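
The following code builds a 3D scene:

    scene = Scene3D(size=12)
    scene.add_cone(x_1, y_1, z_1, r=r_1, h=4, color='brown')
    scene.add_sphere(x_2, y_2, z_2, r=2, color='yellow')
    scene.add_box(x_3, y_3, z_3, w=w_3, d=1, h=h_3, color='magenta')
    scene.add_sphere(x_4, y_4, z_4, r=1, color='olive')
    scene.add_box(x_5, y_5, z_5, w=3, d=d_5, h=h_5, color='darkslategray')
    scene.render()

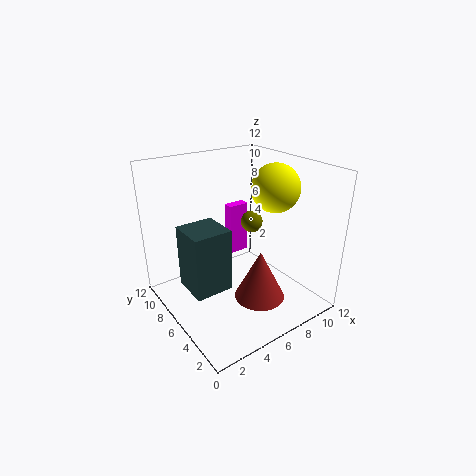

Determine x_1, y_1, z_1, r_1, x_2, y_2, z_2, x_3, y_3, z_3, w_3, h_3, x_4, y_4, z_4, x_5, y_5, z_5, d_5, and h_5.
x_1 = 6, y_1 = 3, z_1 = 2, r_1 = 2, x_2 = 9, y_2 = 5, z_2 = 10, x_3 = 8, y_3 = 10, z_3 = 2, w_3 = 2, h_3 = 5, x_4 = 9, y_4 = 8, z_4 = 6, x_5 = 1, y_5 = 4, z_5 = 3, d_5 = 3, h_5 = 5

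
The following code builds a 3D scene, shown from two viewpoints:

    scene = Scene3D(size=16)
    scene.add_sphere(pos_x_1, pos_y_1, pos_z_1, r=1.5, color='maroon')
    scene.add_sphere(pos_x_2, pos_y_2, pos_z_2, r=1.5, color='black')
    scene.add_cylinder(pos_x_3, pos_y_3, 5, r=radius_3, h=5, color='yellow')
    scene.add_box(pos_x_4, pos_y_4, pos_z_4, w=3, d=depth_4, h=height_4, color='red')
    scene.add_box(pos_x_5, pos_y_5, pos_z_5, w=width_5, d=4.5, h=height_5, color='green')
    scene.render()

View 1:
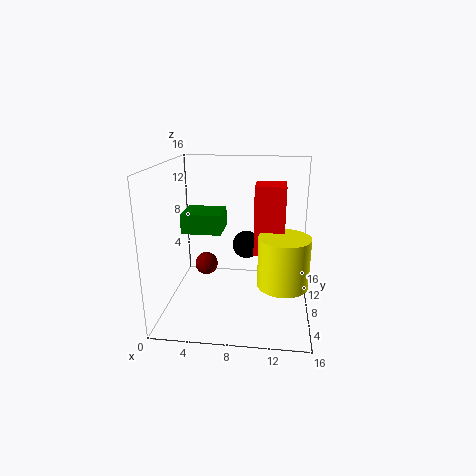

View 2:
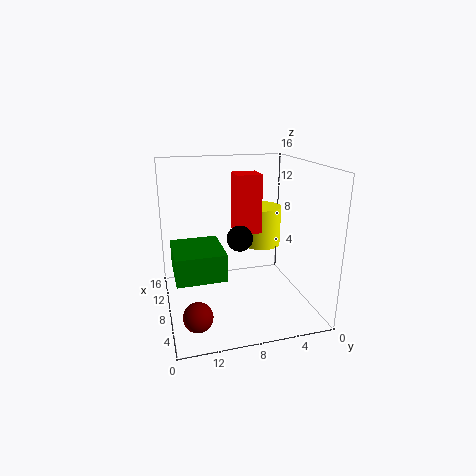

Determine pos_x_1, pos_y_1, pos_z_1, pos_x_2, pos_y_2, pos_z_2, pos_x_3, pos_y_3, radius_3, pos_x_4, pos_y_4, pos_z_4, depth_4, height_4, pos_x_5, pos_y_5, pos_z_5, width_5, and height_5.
pos_x_1 = 3; pos_y_1 = 13.5; pos_z_1 = 2; pos_x_2 = 9; pos_y_2 = 7.5; pos_z_2 = 7.5; pos_x_3 = 13; pos_y_3 = 3.5; radius_3 = 2.5; pos_x_4 = 10; pos_y_4 = 4.5; pos_z_4 = 7.5; depth_4 = 3; height_4 = 7; pos_x_5 = 0.5; pos_y_5 = 11; pos_z_5 = 7; width_5 = 5; height_5 = 2.5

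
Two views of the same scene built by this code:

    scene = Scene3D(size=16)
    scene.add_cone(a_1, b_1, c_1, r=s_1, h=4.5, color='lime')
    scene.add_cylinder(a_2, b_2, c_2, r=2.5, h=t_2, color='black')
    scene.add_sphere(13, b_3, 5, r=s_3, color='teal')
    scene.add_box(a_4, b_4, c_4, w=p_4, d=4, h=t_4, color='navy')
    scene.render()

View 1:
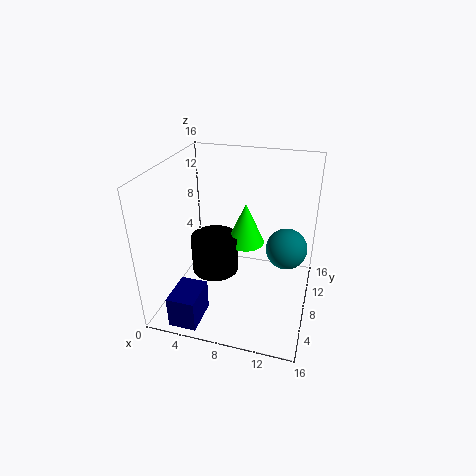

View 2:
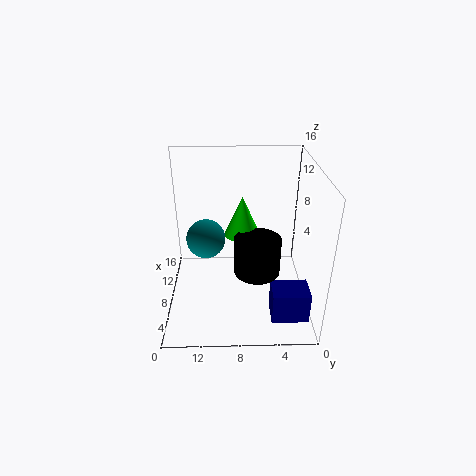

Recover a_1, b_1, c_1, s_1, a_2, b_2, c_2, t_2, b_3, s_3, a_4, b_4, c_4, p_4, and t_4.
a_1 = 9; b_1 = 7.5; c_1 = 8; s_1 = 2; a_2 = 6; b_2 = 6; c_2 = 5; t_2 = 4; b_3 = 12; s_3 = 2.5; a_4 = 2.5; b_4 = 0.5; c_4 = 0.5; p_4 = 3; t_4 = 3.5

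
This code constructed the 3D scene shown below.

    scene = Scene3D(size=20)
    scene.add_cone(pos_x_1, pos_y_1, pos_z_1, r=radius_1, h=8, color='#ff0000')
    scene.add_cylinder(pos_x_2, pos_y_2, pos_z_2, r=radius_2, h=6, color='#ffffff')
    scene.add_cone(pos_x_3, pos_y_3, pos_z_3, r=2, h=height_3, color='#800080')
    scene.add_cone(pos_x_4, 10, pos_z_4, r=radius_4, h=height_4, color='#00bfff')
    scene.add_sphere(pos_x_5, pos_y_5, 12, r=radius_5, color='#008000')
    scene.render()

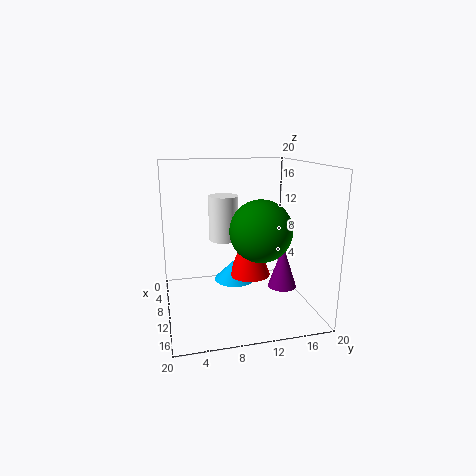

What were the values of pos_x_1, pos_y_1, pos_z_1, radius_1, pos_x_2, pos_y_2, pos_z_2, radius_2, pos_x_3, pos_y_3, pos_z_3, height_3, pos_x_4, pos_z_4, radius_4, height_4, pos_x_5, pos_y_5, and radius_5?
pos_x_1 = 9
pos_y_1 = 12
pos_z_1 = 4
radius_1 = 3
pos_x_2 = 10
pos_y_2 = 8
pos_z_2 = 10
radius_2 = 2
pos_x_3 = 12
pos_y_3 = 16
pos_z_3 = 3
height_3 = 6
pos_x_4 = 8
pos_z_4 = 3
radius_4 = 3
height_4 = 3
pos_x_5 = 14
pos_y_5 = 12
radius_5 = 4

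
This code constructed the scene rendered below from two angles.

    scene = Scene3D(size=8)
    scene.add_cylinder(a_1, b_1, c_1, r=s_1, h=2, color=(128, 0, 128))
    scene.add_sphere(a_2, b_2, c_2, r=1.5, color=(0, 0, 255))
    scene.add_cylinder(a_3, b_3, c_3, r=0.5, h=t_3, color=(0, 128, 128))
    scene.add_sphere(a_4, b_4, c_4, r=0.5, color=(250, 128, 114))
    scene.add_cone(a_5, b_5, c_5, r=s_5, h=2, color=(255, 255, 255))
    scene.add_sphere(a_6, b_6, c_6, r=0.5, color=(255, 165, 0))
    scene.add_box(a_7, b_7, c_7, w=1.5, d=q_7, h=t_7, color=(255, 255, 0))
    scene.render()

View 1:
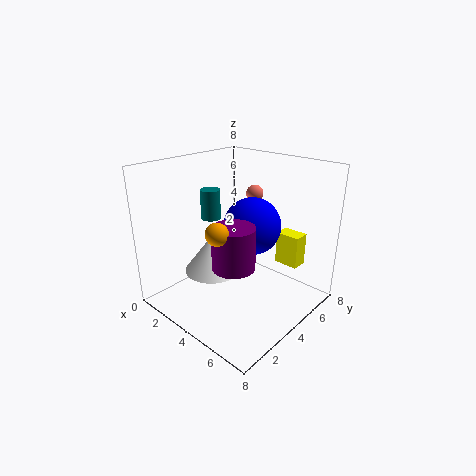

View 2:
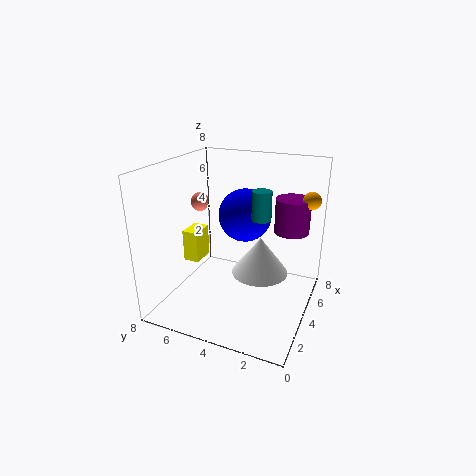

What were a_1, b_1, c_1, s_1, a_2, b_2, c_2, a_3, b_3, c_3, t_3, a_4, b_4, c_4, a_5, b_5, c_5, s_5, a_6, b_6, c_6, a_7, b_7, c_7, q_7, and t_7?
a_1 = 6, b_1 = 1.5, c_1 = 4, s_1 = 1, a_2 = 5, b_2 = 4, c_2 = 5, a_3 = 3.5, b_3 = 2.5, c_3 = 5.5, t_3 = 1.5, a_4 = 3.5, b_4 = 6, c_4 = 6, a_5 = 3.5, b_5 = 2.5, c_5 = 2.5, s_5 = 1.5, a_6 = 6, b_6 = 0.5, c_6 = 6, a_7 = 4.5, b_7 = 7, c_7 = 1.5, q_7 = 1, t_7 = 2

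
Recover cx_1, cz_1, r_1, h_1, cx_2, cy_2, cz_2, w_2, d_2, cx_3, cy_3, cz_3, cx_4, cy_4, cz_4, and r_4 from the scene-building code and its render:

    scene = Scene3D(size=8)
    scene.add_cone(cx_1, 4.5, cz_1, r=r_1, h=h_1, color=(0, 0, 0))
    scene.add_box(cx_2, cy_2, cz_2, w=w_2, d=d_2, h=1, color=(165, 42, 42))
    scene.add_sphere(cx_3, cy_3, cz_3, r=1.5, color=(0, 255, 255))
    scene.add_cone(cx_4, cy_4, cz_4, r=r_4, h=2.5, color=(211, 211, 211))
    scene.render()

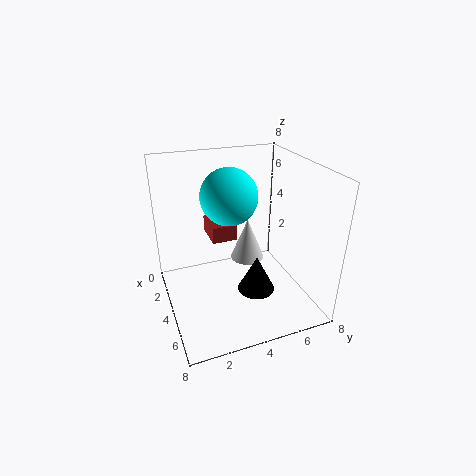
cx_1 = 5.5
cz_1 = 1.5
r_1 = 1
h_1 = 2
cx_2 = 0.5
cy_2 = 3
cz_2 = 3
w_2 = 2
d_2 = 1.5
cx_3 = 4
cy_3 = 3.5
cz_3 = 6.5
cx_4 = 3
cy_4 = 5
cz_4 = 2
r_4 = 1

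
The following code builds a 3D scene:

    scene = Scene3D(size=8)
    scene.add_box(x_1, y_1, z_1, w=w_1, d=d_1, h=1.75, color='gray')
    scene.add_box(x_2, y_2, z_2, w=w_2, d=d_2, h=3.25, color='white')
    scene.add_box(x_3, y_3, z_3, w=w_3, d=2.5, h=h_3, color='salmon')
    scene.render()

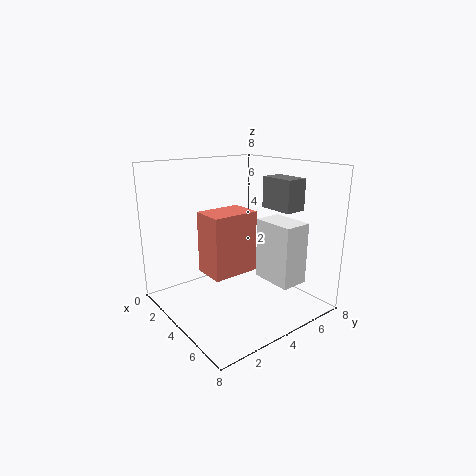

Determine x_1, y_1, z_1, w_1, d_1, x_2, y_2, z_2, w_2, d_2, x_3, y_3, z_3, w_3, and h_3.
x_1 = 4; y_1 = 5.75; z_1 = 5.5; w_1 = 2; d_1 = 1.25; x_2 = 5; y_2 = 4.5; z_2 = 2; w_2 = 2.25; d_2 = 1.5; x_3 = 3.5; y_3 = 1.75; z_3 = 2.5; w_3 = 1.75; h_3 = 3.25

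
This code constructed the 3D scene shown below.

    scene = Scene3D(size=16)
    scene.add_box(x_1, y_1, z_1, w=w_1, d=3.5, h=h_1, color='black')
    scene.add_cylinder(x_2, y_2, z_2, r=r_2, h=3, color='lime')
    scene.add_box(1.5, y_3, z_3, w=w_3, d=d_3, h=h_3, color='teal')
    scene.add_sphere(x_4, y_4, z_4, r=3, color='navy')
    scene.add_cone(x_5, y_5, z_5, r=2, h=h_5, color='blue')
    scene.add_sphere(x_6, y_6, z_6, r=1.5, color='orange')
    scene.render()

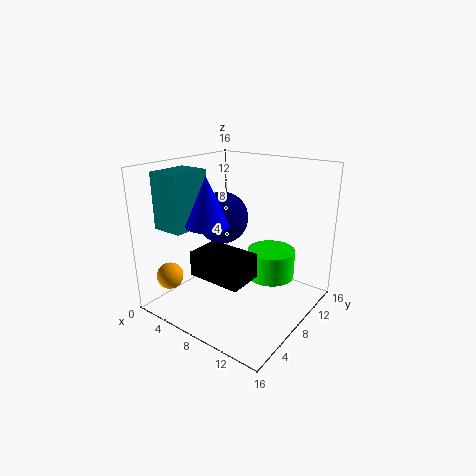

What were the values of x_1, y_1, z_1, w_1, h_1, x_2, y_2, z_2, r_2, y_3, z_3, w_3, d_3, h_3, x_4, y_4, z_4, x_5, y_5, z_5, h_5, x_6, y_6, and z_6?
x_1 = 7; y_1 = 1.5; z_1 = 6; w_1 = 5.5; h_1 = 2.5; x_2 = 12; y_2 = 8.5; z_2 = 4.5; r_2 = 2.5; y_3 = 2; z_3 = 9.5; w_3 = 3.5; d_3 = 4.5; h_3 = 6; x_4 = 5; y_4 = 9; z_4 = 9.5; x_5 = 9; y_5 = 2; z_5 = 11.5; h_5 = 4.5; x_6 = 2; y_6 = 3; z_6 = 3.5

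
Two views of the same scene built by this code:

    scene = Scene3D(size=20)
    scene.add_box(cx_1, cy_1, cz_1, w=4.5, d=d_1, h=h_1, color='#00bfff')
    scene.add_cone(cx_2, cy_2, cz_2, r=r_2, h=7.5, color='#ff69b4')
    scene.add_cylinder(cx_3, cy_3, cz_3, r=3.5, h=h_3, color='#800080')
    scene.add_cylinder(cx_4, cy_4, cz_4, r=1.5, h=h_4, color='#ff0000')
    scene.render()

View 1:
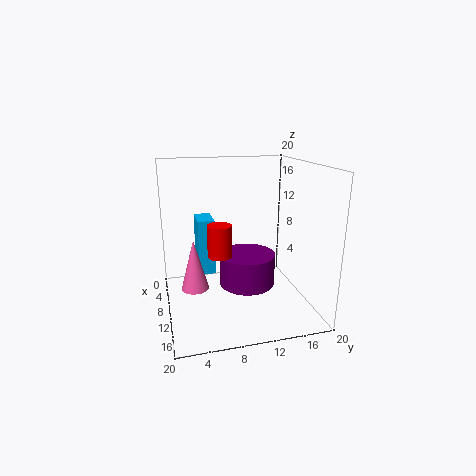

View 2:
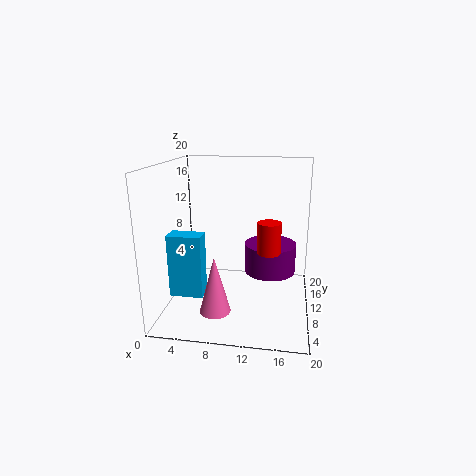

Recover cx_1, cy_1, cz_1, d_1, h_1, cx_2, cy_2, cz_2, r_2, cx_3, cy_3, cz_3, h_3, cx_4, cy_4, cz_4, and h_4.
cx_1 = 1.5; cy_1 = 5; cz_1 = 3; d_1 = 2.5; h_1 = 8.5; cx_2 = 8; cy_2 = 4; cz_2 = 2; r_2 = 2; cx_3 = 14.5; cy_3 = 10; cz_3 = 5.5; h_3 = 4; cx_4 = 14.5; cy_4 = 6.5; cz_4 = 9.5; h_4 = 4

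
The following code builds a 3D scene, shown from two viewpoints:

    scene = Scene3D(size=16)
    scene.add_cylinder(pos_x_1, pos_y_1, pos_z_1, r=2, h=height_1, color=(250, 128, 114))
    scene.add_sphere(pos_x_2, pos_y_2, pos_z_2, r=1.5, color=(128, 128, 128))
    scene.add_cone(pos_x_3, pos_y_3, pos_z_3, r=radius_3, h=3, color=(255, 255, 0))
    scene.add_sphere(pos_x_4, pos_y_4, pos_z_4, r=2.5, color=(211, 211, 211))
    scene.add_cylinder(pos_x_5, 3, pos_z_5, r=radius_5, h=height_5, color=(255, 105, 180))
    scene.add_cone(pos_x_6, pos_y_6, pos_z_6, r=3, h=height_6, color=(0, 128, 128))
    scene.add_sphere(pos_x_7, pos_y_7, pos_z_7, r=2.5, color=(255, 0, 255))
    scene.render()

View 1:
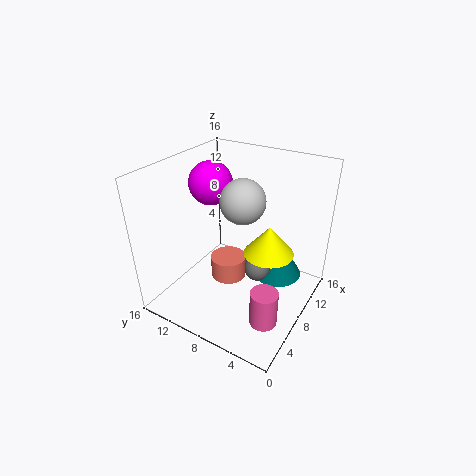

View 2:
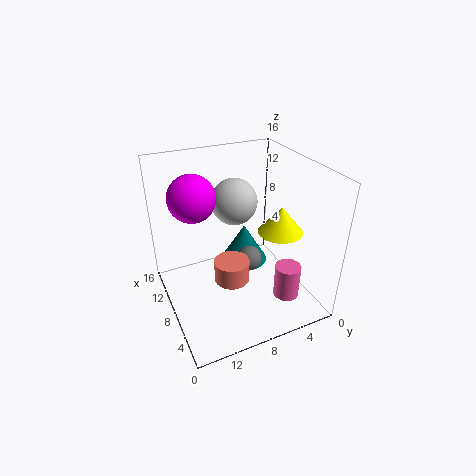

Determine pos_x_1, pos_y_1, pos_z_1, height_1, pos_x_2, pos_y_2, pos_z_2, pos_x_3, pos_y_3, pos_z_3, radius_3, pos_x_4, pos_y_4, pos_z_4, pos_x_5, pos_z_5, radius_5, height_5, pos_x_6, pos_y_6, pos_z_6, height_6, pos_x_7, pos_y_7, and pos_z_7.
pos_x_1 = 7.5
pos_y_1 = 9
pos_z_1 = 3
height_1 = 2.5
pos_x_2 = 9
pos_y_2 = 6
pos_z_2 = 4
pos_x_3 = 6.5
pos_y_3 = 3.5
pos_z_3 = 8.5
radius_3 = 2.5
pos_x_4 = 9
pos_y_4 = 8
pos_z_4 = 12
pos_x_5 = 5
pos_z_5 = 0.5
radius_5 = 1.5
height_5 = 4
pos_x_6 = 12.5
pos_y_6 = 5
pos_z_6 = 1.5
height_6 = 5
pos_x_7 = 9.5
pos_y_7 = 12.5
pos_z_7 = 13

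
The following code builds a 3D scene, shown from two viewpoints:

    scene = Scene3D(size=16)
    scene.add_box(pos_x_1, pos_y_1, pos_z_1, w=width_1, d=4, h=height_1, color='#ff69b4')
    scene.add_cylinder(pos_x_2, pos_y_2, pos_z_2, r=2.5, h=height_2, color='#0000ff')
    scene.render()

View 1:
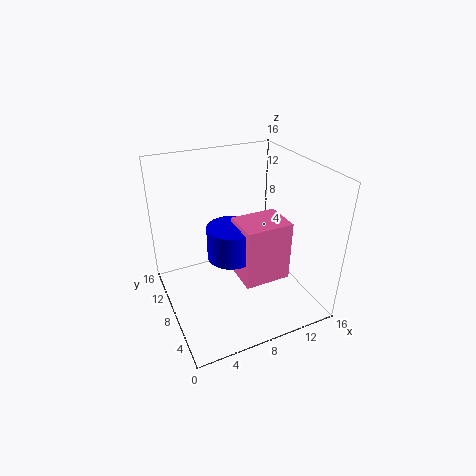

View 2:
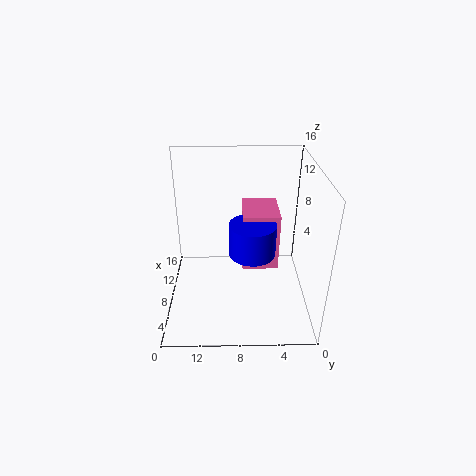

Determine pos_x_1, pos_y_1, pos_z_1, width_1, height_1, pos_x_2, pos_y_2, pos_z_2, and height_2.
pos_x_1 = 7, pos_y_1 = 3.5, pos_z_1 = 4.5, width_1 = 5, height_1 = 6.5, pos_x_2 = 6.5, pos_y_2 = 6.5, pos_z_2 = 7, height_2 = 3.5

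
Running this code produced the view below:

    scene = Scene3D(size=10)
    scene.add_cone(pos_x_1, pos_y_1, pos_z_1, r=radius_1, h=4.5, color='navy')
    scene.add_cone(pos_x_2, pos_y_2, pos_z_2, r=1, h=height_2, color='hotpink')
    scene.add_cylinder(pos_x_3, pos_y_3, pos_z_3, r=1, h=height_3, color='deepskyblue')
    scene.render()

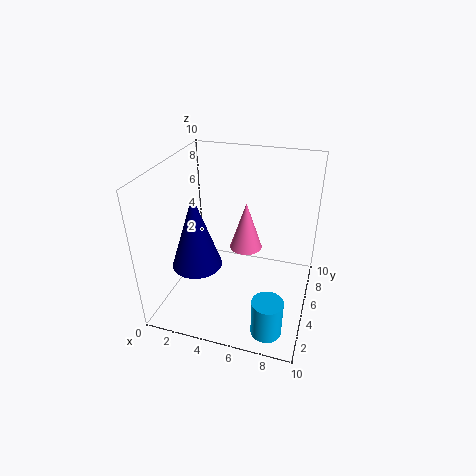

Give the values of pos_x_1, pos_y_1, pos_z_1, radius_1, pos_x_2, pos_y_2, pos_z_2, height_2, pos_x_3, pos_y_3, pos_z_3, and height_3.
pos_x_1 = 3.5; pos_y_1 = 1.5; pos_z_1 = 5; radius_1 = 1.5; pos_x_2 = 6; pos_y_2 = 3.5; pos_z_2 = 5.5; height_2 = 3; pos_x_3 = 8; pos_y_3 = 1.5; pos_z_3 = 0.5; height_3 = 2.5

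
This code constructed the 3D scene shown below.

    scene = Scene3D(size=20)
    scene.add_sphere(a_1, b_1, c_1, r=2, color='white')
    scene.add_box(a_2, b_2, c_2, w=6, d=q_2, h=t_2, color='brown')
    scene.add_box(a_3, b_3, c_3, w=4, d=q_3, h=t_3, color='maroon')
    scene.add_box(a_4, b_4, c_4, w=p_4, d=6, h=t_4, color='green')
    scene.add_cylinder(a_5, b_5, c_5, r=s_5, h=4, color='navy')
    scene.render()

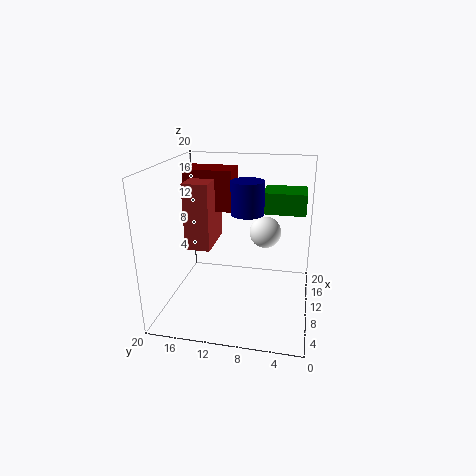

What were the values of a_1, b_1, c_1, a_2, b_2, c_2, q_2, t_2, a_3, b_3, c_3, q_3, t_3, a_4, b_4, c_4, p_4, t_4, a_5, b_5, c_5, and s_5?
a_1 = 8
b_1 = 6
c_1 = 12
a_2 = 3
b_2 = 12
c_2 = 11
q_2 = 3
t_2 = 8
a_3 = 6
b_3 = 10
c_3 = 15
q_3 = 6
t_3 = 5
a_4 = 12
b_4 = 1
c_4 = 13
p_4 = 5
t_4 = 3
a_5 = 6
b_5 = 8
c_5 = 15
s_5 = 2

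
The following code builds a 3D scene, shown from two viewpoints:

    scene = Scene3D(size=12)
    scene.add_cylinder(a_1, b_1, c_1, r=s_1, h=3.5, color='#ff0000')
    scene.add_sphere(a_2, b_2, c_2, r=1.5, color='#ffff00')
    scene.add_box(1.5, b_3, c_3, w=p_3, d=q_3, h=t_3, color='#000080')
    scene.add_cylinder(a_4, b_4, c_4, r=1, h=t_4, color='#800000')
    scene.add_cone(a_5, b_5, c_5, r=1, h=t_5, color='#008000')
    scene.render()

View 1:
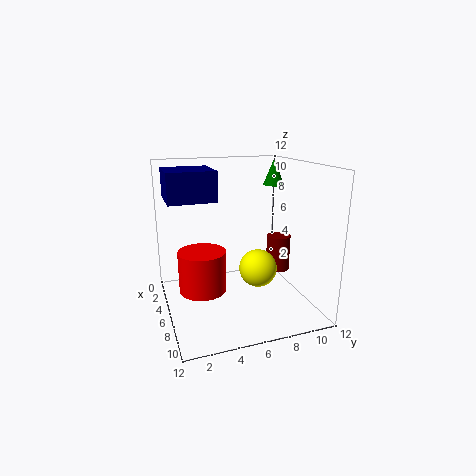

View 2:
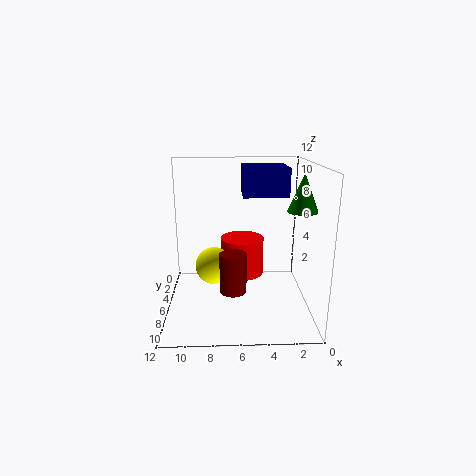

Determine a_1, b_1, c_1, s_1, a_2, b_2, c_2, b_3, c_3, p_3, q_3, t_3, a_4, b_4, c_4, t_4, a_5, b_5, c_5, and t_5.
a_1 = 5.5, b_1 = 3, c_1 = 1.5, s_1 = 2, a_2 = 8, b_2 = 7, c_2 = 4, b_3 = 0.5, c_3 = 9, p_3 = 4, q_3 = 4, t_3 = 2.5, a_4 = 6.5, b_4 = 9.5, c_4 = 3, t_4 = 3, a_5 = 2, b_5 = 11, c_5 = 9.5, t_5 = 2.5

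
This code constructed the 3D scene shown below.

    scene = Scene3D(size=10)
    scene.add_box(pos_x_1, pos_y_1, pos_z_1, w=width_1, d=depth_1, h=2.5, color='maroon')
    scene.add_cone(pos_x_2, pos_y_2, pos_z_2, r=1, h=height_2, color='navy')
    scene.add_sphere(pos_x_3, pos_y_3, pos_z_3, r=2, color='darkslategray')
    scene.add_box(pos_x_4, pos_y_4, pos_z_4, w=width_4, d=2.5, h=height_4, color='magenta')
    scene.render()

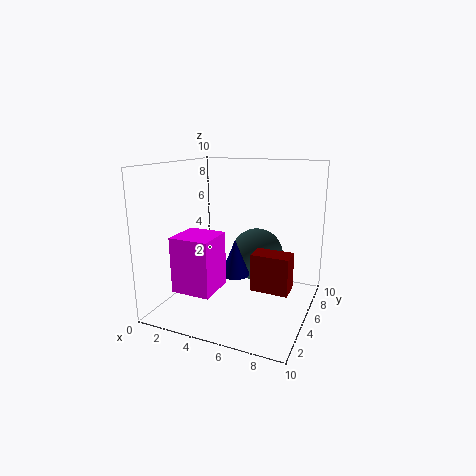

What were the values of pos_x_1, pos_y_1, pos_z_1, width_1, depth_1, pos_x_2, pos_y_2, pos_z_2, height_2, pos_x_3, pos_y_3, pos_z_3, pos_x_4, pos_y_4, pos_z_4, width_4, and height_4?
pos_x_1 = 6.5
pos_y_1 = 3.5
pos_z_1 = 2
width_1 = 2.5
depth_1 = 1.5
pos_x_2 = 5
pos_y_2 = 4.5
pos_z_2 = 2.5
height_2 = 2.5
pos_x_3 = 5.5
pos_y_3 = 7.5
pos_z_3 = 3
pos_x_4 = 2.5
pos_y_4 = 0.5
pos_z_4 = 2.5
width_4 = 2.5
height_4 = 3.5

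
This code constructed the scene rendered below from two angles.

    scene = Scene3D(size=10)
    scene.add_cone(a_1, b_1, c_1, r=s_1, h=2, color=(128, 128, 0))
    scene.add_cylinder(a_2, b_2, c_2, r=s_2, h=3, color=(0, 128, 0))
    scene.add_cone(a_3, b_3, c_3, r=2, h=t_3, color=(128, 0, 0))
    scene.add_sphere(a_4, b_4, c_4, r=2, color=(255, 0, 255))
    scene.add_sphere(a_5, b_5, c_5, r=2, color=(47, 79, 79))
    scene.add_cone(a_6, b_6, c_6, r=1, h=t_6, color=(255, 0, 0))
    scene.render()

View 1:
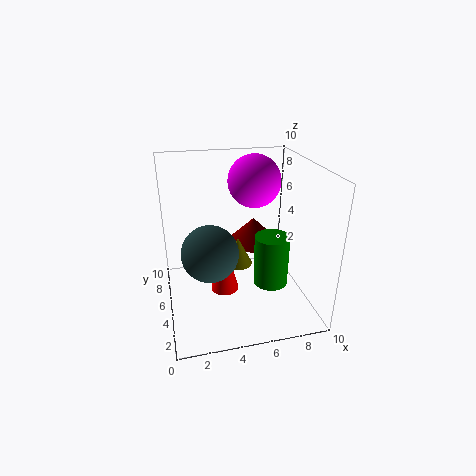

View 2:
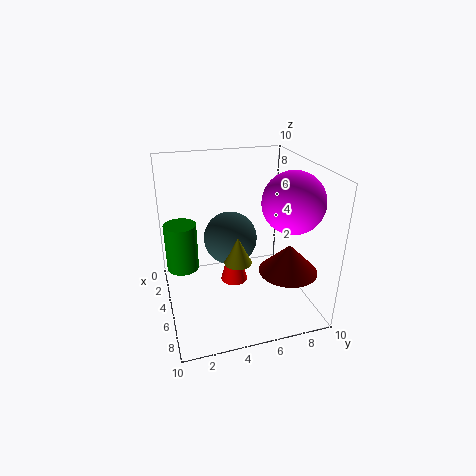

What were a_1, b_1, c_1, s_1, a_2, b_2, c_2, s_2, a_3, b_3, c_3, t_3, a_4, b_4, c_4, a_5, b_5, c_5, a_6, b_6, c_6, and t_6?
a_1 = 5
b_1 = 5
c_1 = 3
s_1 = 1
a_2 = 6
b_2 = 1
c_2 = 4
s_2 = 1
a_3 = 7
b_3 = 8
c_3 = 3
t_3 = 2
a_4 = 7
b_4 = 8
c_4 = 8
a_5 = 3
b_5 = 5
c_5 = 4
a_6 = 4
b_6 = 5
c_6 = 1
t_6 = 4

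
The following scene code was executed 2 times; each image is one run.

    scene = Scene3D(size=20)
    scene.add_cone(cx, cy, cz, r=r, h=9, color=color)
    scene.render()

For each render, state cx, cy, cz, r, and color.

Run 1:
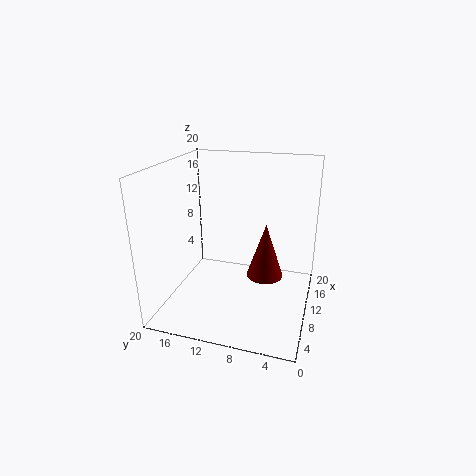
cx = 17; cy = 7.5; cz = 0.5; r = 3; color = 'maroon'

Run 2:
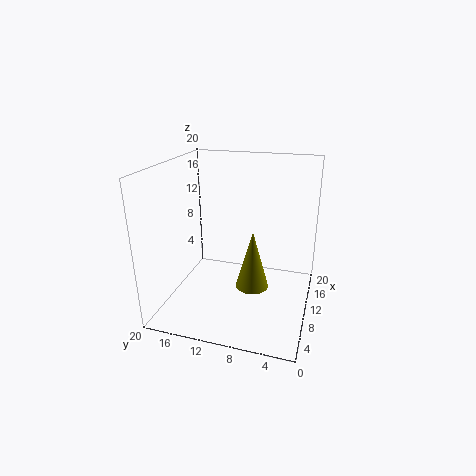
cx = 12.5; cy = 8.5; cz = 1; r = 2.5; color = 'olive'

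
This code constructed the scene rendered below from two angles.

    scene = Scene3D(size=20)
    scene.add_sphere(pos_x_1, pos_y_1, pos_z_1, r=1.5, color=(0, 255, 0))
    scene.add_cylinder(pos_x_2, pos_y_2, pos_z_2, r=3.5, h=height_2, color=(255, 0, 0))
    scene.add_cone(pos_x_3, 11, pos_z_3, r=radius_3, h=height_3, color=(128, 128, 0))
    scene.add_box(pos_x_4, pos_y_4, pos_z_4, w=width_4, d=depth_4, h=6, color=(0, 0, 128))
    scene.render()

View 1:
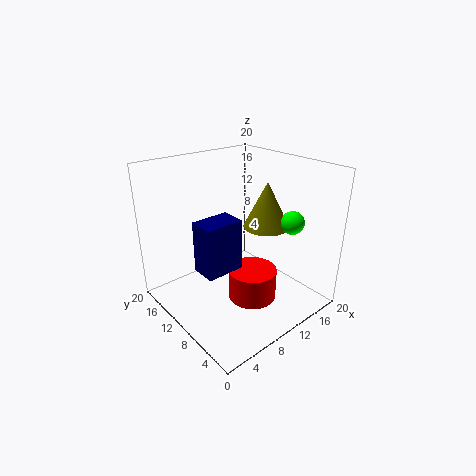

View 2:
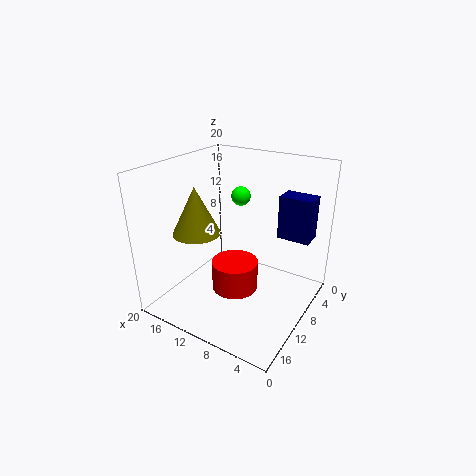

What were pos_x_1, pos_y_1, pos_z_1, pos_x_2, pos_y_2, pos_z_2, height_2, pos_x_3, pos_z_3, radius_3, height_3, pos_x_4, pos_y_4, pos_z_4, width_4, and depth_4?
pos_x_1 = 13.5, pos_y_1 = 3.5, pos_z_1 = 13.5, pos_x_2 = 11.5, pos_y_2 = 8.5, pos_z_2 = 0.5, height_2 = 4.5, pos_x_3 = 16.5, pos_z_3 = 9.5, radius_3 = 3.5, height_3 = 7, pos_x_4 = 1, pos_y_4 = 4, pos_z_4 = 10, width_4 = 4.5, depth_4 = 3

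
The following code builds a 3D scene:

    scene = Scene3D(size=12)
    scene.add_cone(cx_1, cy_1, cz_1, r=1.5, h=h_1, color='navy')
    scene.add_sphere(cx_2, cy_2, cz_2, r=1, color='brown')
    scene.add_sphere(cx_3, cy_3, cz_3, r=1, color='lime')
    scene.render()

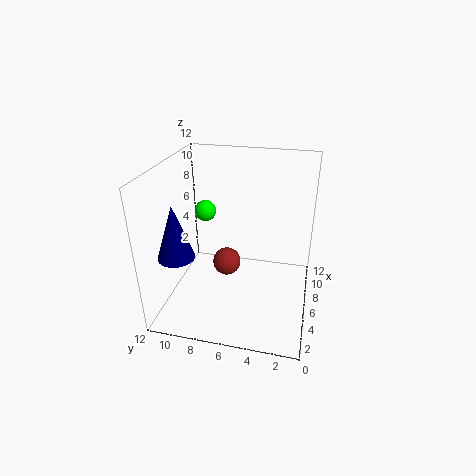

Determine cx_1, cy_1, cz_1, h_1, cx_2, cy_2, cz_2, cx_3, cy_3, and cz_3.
cx_1 = 3.5, cy_1 = 10.5, cz_1 = 5, h_1 = 4.5, cx_2 = 2.5, cy_2 = 6, cz_2 = 6, cx_3 = 9.5, cy_3 = 10, cz_3 = 6.5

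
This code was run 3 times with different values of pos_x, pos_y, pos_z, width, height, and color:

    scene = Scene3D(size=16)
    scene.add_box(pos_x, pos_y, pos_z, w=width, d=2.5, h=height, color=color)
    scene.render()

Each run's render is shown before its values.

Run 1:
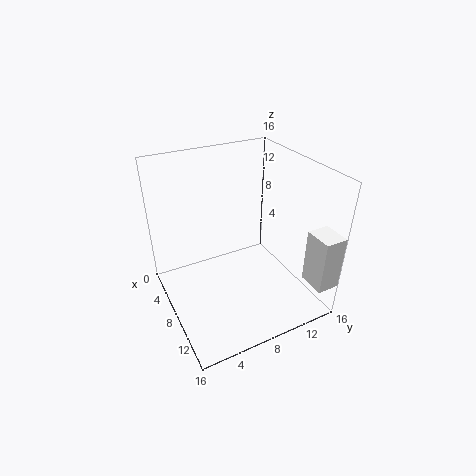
pos_x = 13; pos_y = 13.5; pos_z = 4; width = 3; height = 6; color = 'white'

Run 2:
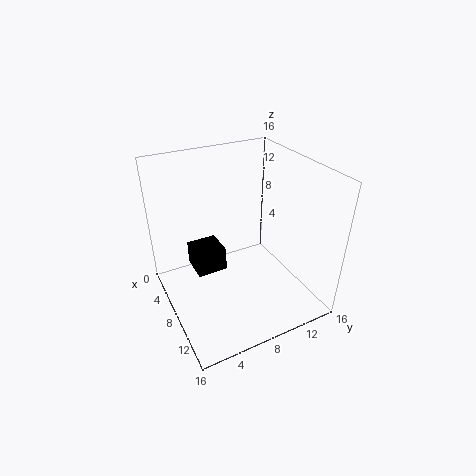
pos_x = 12; pos_y = 1; pos_z = 10; width = 2.5; height = 2; color = 'black'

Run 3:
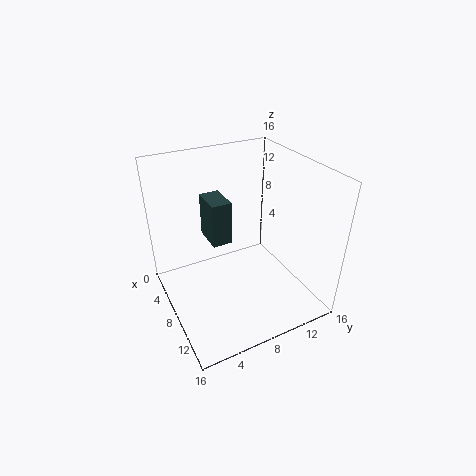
pos_x = 0.5; pos_y = 6.5; pos_z = 5; width = 4; height = 5.5; color = 'darkslategray'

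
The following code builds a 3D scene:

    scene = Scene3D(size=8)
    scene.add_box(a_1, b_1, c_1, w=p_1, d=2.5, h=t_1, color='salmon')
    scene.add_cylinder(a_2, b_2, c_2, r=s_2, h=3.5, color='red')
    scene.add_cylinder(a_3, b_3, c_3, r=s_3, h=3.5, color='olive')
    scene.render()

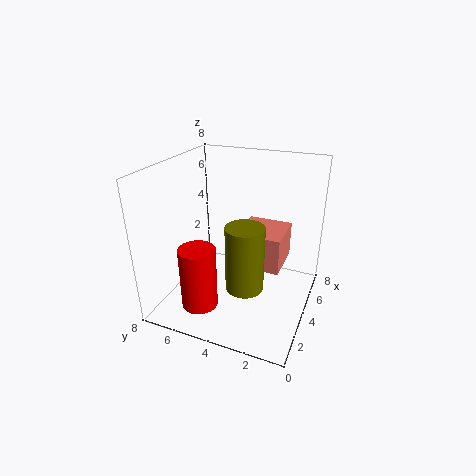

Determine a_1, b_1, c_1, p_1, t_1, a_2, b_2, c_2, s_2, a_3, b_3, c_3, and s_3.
a_1 = 3.5, b_1 = 1.5, c_1 = 2.5, p_1 = 2.5, t_1 = 2, a_2 = 2, b_2 = 5.5, c_2 = 0.5, s_2 = 1, a_3 = 2.5, b_3 = 3, c_3 = 2, s_3 = 1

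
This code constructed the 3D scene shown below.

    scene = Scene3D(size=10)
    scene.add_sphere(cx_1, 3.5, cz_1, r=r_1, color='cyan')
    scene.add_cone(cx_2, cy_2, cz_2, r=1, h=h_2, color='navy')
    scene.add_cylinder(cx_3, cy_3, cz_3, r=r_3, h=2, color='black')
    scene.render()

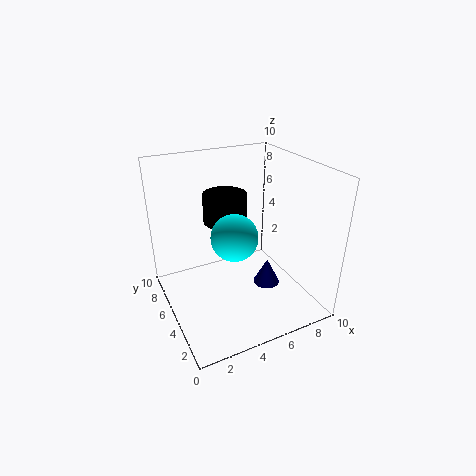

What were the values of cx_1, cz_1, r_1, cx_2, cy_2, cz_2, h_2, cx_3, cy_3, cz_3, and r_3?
cx_1 = 4, cz_1 = 6, r_1 = 1.5, cx_2 = 7.5, cy_2 = 5, cz_2 = 0.5, h_2 = 2, cx_3 = 4.5, cy_3 = 6, cz_3 = 6, r_3 = 1.5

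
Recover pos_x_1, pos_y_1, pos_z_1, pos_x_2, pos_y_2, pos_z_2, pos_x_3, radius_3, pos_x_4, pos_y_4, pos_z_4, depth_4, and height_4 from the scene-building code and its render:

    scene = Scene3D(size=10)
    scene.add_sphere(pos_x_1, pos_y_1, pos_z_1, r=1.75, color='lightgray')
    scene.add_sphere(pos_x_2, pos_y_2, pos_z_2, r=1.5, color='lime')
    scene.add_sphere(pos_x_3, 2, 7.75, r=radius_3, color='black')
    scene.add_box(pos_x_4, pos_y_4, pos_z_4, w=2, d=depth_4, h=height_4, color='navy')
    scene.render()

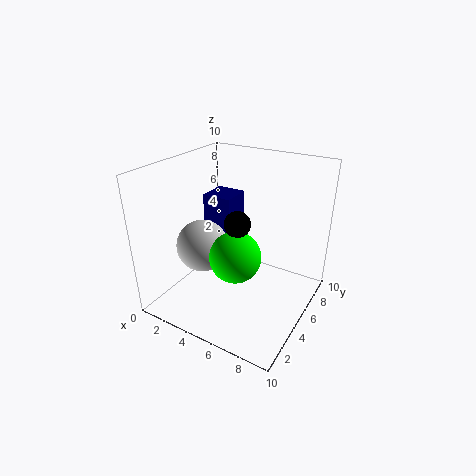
pos_x_1 = 3.25
pos_y_1 = 3.25
pos_z_1 = 4.75
pos_x_2 = 6.75
pos_y_2 = 1.75
pos_z_2 = 5.75
pos_x_3 = 6.75
radius_3 = 0.75
pos_x_4 = 2.75
pos_y_4 = 4.25
pos_z_4 = 5.25
depth_4 = 2
height_4 = 2.75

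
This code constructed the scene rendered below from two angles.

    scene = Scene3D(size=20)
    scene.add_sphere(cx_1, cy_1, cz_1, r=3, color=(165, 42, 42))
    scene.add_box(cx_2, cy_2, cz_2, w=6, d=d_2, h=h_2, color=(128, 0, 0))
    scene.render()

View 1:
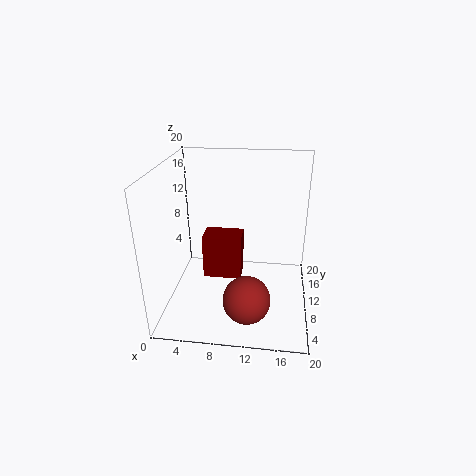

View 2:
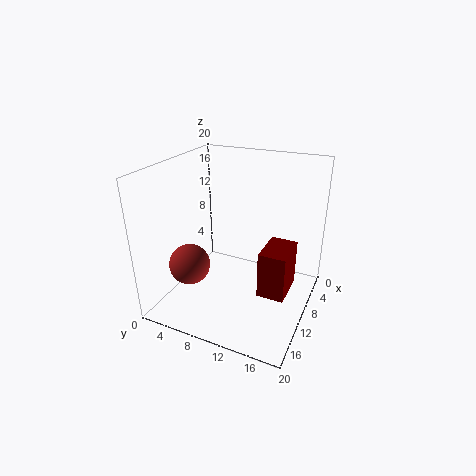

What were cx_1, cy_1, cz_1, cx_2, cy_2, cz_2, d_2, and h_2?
cx_1 = 12
cy_1 = 3
cz_1 = 5
cx_2 = 4
cy_2 = 13
cz_2 = 1
d_2 = 4
h_2 = 7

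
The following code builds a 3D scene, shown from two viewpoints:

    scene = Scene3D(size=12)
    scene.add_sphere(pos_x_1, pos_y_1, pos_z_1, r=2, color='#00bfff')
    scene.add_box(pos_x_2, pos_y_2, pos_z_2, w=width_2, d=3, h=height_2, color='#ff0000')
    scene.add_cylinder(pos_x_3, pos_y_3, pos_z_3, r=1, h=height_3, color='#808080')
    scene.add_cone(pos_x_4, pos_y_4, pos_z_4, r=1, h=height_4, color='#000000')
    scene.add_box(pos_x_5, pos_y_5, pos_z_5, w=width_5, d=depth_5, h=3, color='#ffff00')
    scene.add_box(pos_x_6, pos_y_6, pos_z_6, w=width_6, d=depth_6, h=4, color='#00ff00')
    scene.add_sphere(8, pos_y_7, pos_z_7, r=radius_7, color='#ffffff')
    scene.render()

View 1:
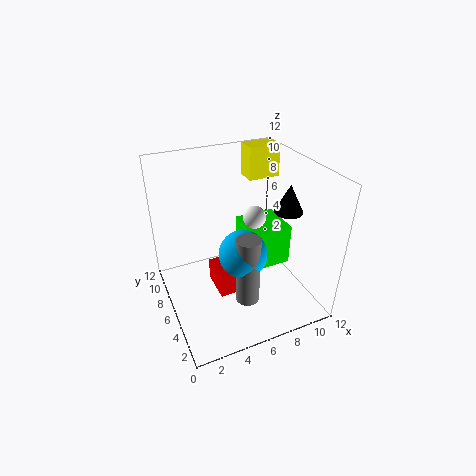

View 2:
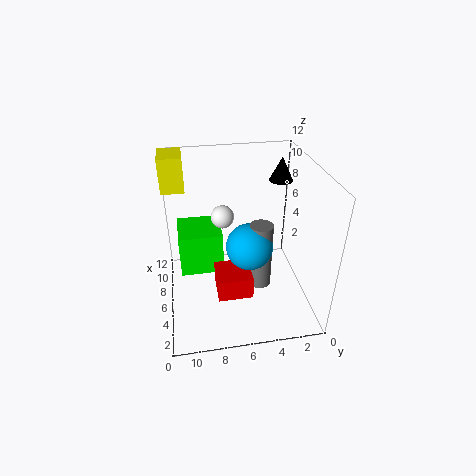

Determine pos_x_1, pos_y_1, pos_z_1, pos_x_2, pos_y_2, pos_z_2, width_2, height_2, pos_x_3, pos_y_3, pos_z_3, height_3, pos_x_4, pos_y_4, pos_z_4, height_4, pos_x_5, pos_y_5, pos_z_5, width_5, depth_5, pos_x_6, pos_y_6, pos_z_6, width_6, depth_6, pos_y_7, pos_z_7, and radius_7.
pos_x_1 = 6
pos_y_1 = 5
pos_z_1 = 5
pos_x_2 = 4
pos_y_2 = 5
pos_z_2 = 1
width_2 = 3
height_2 = 2
pos_x_3 = 6
pos_y_3 = 4
pos_z_3 = 1
height_3 = 6
pos_x_4 = 8
pos_y_4 = 2
pos_z_4 = 10
height_4 = 2
pos_x_5 = 9
pos_y_5 = 10
pos_z_5 = 9
width_5 = 3
depth_5 = 2
pos_x_6 = 8
pos_y_6 = 7
pos_z_6 = 1
width_6 = 4
depth_6 = 4
pos_y_7 = 7
pos_z_7 = 7
radius_7 = 1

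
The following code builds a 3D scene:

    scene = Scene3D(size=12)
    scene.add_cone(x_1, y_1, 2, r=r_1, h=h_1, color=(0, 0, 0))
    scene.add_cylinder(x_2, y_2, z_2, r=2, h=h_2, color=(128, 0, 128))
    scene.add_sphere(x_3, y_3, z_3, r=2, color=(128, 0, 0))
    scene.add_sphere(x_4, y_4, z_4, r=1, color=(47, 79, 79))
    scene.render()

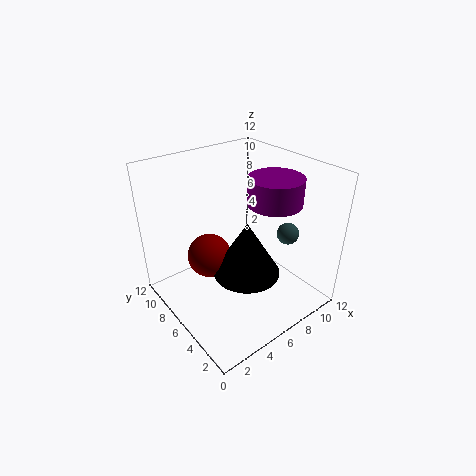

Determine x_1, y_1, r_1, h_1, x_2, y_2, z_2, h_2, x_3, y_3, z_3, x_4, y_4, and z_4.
x_1 = 7
y_1 = 6
r_1 = 3
h_1 = 5
x_2 = 7
y_2 = 3
z_2 = 10
h_2 = 2
x_3 = 5
y_3 = 9
z_3 = 3
x_4 = 11
y_4 = 5
z_4 = 5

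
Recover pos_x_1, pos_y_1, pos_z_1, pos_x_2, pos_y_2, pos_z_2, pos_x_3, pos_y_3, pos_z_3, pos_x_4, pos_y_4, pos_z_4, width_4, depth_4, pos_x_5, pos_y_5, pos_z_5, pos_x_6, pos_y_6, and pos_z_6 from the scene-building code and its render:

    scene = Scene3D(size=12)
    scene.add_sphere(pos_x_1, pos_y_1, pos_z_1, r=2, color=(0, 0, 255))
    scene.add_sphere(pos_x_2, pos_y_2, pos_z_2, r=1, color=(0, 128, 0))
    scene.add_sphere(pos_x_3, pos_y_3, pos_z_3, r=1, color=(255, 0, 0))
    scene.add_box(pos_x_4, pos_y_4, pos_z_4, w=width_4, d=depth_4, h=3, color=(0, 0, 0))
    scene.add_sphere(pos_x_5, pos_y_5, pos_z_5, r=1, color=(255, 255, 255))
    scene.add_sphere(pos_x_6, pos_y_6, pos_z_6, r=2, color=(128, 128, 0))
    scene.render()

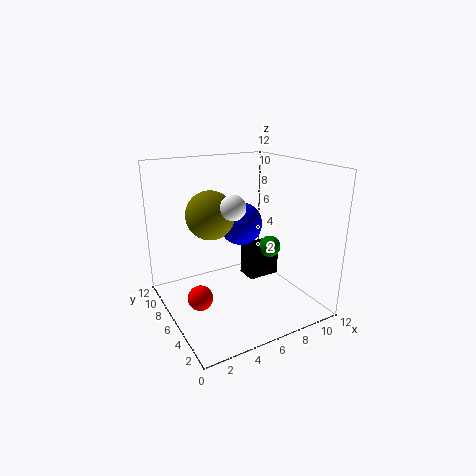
pos_x_1 = 8; pos_y_1 = 9; pos_z_1 = 6; pos_x_2 = 10; pos_y_2 = 7; pos_z_2 = 4; pos_x_3 = 2; pos_y_3 = 5; pos_z_3 = 2; pos_x_4 = 8; pos_y_4 = 7; pos_z_4 = 1; width_4 = 3; depth_4 = 2; pos_x_5 = 5; pos_y_5 = 5; pos_z_5 = 9; pos_x_6 = 4; pos_y_6 = 7; pos_z_6 = 8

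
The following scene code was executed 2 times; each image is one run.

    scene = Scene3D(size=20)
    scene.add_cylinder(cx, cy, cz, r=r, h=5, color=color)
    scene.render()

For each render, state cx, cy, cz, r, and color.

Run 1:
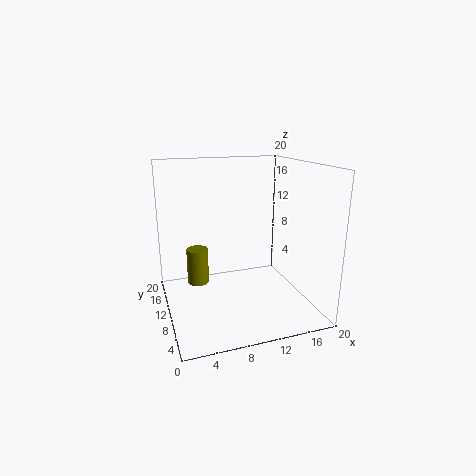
cx = 4.5, cy = 11.5, cz = 3.5, r = 1.5, color = 'olive'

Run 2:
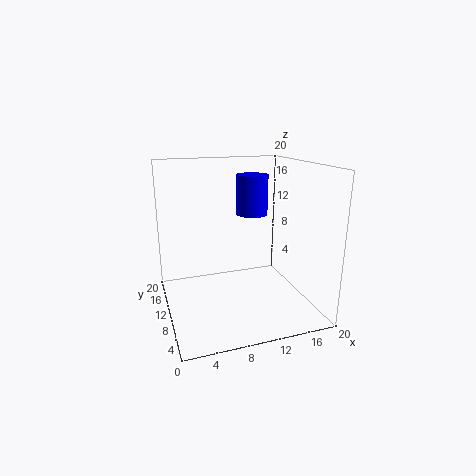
cx = 11, cy = 7.5, cz = 14, r = 2, color = 'blue'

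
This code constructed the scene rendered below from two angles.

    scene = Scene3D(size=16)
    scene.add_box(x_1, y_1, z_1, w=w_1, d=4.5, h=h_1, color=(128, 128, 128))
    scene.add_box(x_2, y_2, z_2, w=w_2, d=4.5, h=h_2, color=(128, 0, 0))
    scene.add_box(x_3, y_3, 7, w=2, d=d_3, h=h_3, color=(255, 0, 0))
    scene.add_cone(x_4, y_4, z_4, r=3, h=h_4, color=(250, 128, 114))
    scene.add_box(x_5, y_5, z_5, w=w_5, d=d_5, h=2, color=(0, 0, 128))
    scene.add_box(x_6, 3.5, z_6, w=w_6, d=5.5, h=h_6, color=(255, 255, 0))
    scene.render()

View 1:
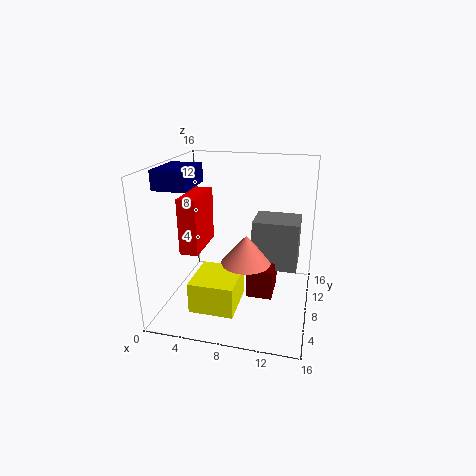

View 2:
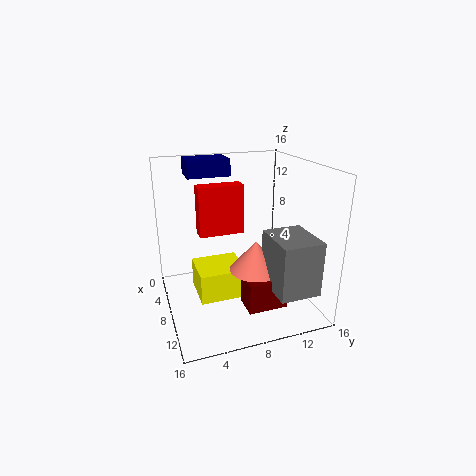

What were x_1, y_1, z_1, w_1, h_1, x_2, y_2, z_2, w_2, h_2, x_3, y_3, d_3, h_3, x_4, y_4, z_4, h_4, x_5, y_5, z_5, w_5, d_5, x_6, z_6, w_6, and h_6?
x_1 = 9, y_1 = 10.5, z_1 = 3, w_1 = 5.5, h_1 = 6, x_2 = 9, y_2 = 8, z_2 = 0.5, w_2 = 3, h_2 = 3.5, x_3 = 2.5, y_3 = 4.5, d_3 = 5.5, h_3 = 6, x_4 = 8.5, y_4 = 10, z_4 = 4, h_4 = 3.5, x_5 = 0.5, y_5 = 3.5, z_5 = 14, w_5 = 3.5, d_5 = 5, x_6 = 3.5, z_6 = 0.5, w_6 = 5, h_6 = 3.5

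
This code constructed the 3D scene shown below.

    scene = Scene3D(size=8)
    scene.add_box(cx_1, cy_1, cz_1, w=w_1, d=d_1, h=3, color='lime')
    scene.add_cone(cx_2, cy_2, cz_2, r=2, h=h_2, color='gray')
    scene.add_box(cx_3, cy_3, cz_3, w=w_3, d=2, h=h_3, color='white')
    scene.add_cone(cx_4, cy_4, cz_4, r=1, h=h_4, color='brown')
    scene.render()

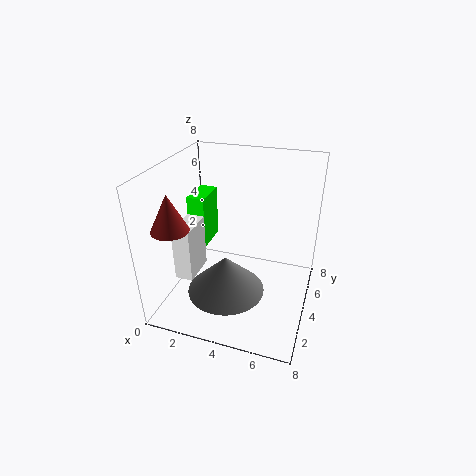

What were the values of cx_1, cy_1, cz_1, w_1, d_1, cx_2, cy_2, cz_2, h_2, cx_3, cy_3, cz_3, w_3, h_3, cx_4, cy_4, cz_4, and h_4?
cx_1 = 1
cy_1 = 4
cz_1 = 3
w_1 = 1
d_1 = 2
cx_2 = 4
cy_2 = 2
cz_2 = 2
h_2 = 2
cx_3 = 1
cy_3 = 2
cz_3 = 2
w_3 = 1
h_3 = 3
cx_4 = 1
cy_4 = 2
cz_4 = 5
h_4 = 2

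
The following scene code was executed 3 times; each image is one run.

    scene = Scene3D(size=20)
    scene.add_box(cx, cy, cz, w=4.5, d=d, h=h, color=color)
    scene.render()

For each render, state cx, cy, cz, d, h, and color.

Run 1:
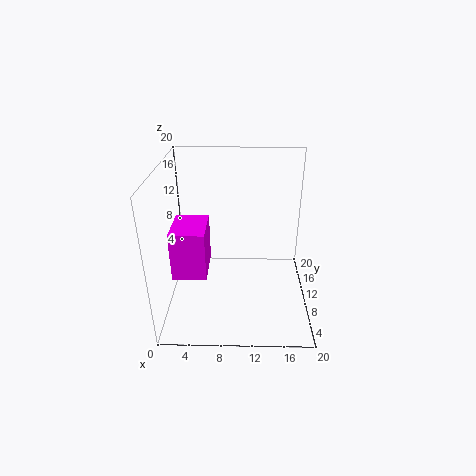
cx = 1.5, cy = 5, cz = 6.5, d = 6, h = 6.5, color = 'magenta'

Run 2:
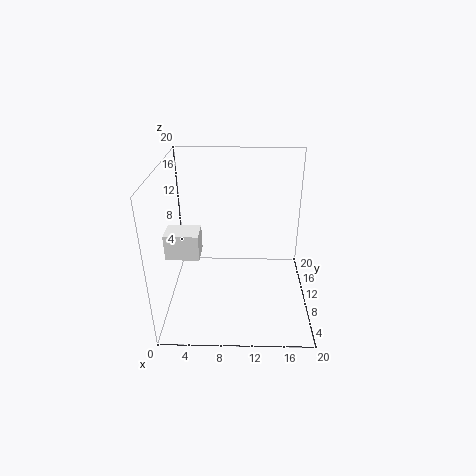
cx = 0.5, cy = 6.5, cz = 8.5, d = 3.5, h = 3.5, color = 'white'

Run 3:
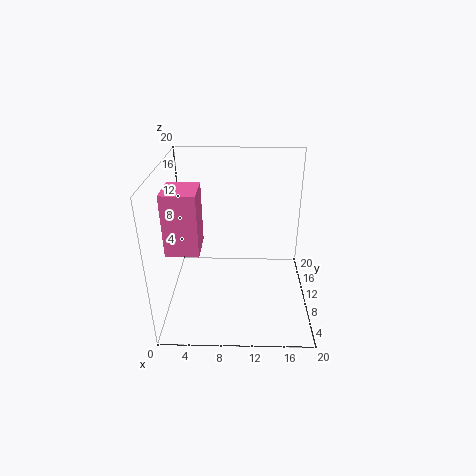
cx = 0.5, cy = 6.5, cz = 9, d = 5, h = 8.5, color = 'hotpink'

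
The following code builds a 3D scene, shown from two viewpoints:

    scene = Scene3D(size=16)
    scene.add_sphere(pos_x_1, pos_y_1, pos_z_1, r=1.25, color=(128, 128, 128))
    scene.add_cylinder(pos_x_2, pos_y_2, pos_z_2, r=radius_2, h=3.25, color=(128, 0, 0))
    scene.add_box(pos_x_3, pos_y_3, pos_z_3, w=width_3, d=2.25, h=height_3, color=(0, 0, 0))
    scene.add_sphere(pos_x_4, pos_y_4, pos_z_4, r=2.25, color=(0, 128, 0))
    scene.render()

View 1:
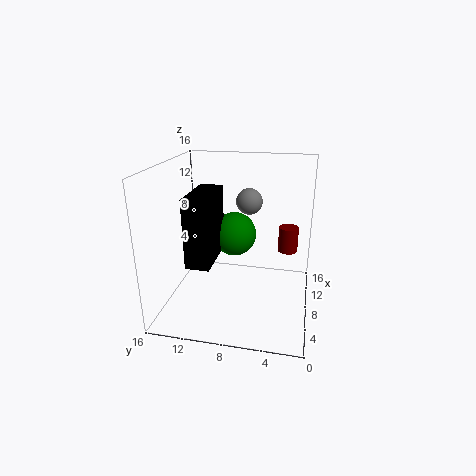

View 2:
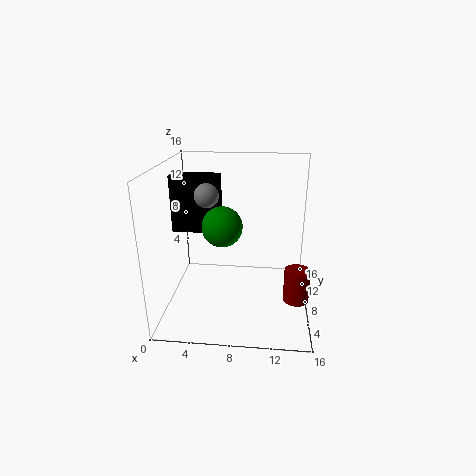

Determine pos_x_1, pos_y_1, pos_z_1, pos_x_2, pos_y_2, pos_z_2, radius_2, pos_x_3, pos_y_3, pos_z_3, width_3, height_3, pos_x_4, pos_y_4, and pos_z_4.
pos_x_1 = 5
pos_y_1 = 6.25
pos_z_1 = 13.25
pos_x_2 = 14.25
pos_y_2 = 2.75
pos_z_2 = 4
radius_2 = 1.25
pos_x_3 = 0.25
pos_y_3 = 9
pos_z_3 = 8
width_3 = 5.5
height_3 = 6.5
pos_x_4 = 6.25
pos_y_4 = 8
pos_z_4 = 9.25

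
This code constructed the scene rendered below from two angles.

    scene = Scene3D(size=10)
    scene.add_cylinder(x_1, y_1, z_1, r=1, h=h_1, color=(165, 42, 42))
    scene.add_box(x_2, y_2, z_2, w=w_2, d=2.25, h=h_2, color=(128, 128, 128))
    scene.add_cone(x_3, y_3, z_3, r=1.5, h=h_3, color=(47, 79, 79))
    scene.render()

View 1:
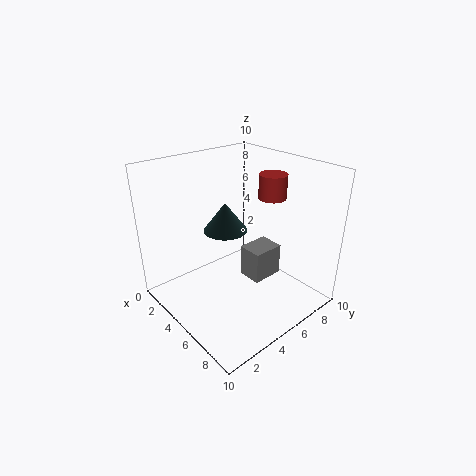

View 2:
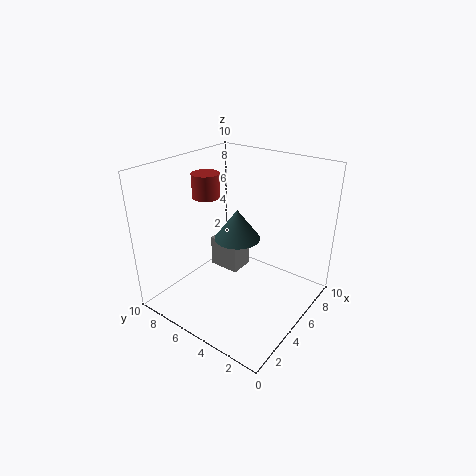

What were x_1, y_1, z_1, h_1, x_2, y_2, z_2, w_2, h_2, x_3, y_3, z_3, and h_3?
x_1 = 5.25, y_1 = 8, z_1 = 7.25, h_1 = 1.75, x_2 = 5, y_2 = 5.25, z_2 = 2, w_2 = 1.75, h_2 = 2.25, x_3 = 4.25, y_3 = 4.5, z_3 = 5.5, h_3 = 2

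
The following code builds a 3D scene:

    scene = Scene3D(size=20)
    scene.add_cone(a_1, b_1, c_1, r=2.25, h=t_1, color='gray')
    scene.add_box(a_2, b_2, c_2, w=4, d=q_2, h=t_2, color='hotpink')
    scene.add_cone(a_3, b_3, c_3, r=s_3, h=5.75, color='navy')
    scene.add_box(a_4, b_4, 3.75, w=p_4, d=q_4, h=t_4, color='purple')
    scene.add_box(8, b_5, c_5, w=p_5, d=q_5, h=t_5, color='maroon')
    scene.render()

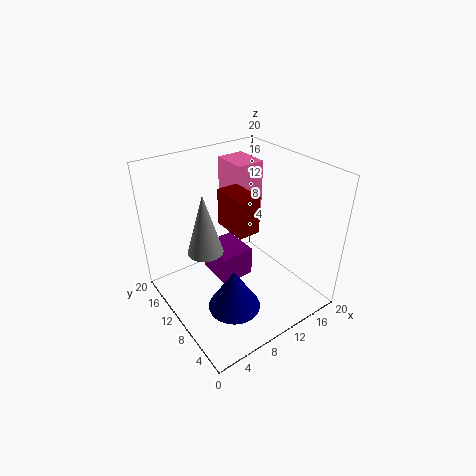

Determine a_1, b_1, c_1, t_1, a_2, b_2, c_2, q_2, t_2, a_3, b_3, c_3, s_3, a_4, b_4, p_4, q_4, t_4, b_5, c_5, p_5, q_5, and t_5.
a_1 = 4.25; b_1 = 9; c_1 = 10.75; t_1 = 7.75; a_2 = 11.25; b_2 = 11.5; c_2 = 11.5; q_2 = 5; t_2 = 8; a_3 = 6.5; b_3 = 6; c_3 = 2.5; s_3 = 3.5; a_4 = 7; b_4 = 9; p_4 = 4.75; q_4 = 5.5; t_4 = 4.25; b_5 = 6.75; c_5 = 12.25; p_5 = 3; q_5 = 5; t_5 = 5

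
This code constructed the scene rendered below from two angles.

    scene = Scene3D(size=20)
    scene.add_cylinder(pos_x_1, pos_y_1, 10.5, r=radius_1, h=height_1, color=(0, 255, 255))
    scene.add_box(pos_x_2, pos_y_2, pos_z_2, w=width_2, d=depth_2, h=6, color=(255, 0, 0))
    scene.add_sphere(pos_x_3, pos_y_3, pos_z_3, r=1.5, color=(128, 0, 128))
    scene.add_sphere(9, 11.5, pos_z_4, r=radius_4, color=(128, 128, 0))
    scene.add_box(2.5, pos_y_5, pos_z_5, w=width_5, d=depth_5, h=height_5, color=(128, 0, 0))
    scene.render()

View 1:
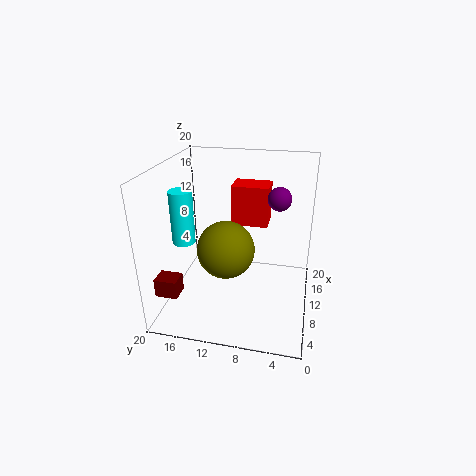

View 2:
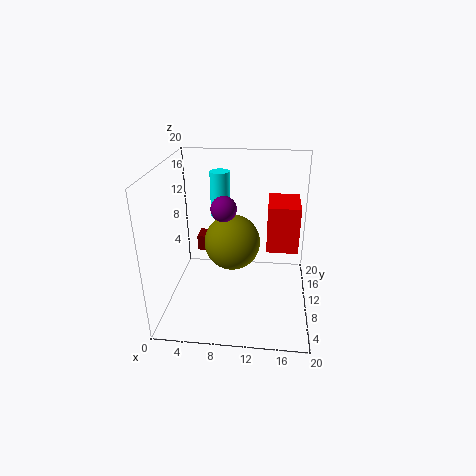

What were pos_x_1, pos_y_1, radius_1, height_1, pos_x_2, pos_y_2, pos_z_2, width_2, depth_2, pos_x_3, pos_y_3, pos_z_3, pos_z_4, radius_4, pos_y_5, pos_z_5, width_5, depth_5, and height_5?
pos_x_1 = 6.5, pos_y_1 = 16.5, radius_1 = 1.5, height_1 = 7, pos_x_2 = 14, pos_y_2 = 6.5, pos_z_2 = 10, width_2 = 4, depth_2 = 5.5, pos_x_3 = 9, pos_y_3 = 4.5, pos_z_3 = 16.5, pos_z_4 = 8.5, radius_4 = 4, pos_y_5 = 16.5, pos_z_5 = 4, width_5 = 2.5, depth_5 = 3, height_5 = 2.5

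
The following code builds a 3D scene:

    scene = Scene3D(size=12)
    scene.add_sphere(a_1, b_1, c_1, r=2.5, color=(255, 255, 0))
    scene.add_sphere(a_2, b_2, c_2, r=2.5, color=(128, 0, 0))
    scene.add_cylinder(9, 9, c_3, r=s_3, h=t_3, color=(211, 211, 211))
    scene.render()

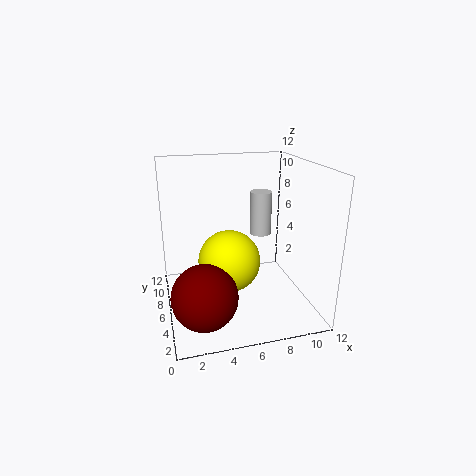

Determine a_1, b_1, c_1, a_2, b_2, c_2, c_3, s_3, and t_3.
a_1 = 5, b_1 = 5, c_1 = 4.5, a_2 = 2.5, b_2 = 2.5, c_2 = 3, c_3 = 5, s_3 = 1, t_3 = 4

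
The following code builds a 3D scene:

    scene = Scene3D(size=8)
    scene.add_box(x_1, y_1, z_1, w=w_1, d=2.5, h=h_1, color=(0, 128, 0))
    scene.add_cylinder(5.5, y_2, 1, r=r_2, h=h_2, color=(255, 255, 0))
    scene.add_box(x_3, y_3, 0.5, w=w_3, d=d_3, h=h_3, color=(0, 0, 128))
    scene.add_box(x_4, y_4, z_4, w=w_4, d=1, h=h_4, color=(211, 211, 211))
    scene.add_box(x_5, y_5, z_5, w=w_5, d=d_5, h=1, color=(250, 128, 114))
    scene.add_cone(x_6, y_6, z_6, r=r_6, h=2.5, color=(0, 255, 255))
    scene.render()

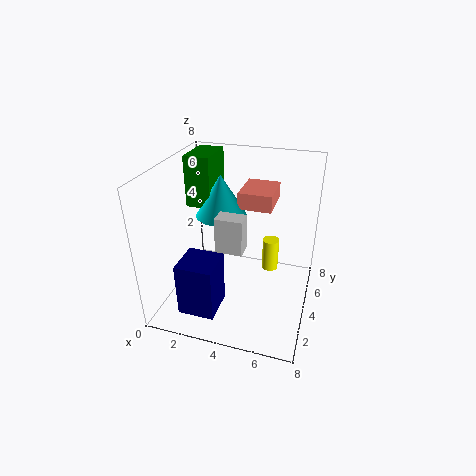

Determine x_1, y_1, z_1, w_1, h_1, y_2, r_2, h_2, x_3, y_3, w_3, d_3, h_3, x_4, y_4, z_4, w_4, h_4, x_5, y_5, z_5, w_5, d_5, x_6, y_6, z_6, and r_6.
x_1 = 0.5; y_1 = 5; z_1 = 5; w_1 = 1.5; h_1 = 3; y_2 = 6; r_2 = 0.5; h_2 = 2; x_3 = 1.5; y_3 = 1; w_3 = 2; d_3 = 2; h_3 = 3; x_4 = 3; y_4 = 3; z_4 = 3.5; w_4 = 1.5; h_4 = 2; x_5 = 3.5; y_5 = 5.5; z_5 = 5; w_5 = 2; d_5 = 2.5; x_6 = 2.5; y_6 = 5.5; z_6 = 4.5; r_6 = 1.5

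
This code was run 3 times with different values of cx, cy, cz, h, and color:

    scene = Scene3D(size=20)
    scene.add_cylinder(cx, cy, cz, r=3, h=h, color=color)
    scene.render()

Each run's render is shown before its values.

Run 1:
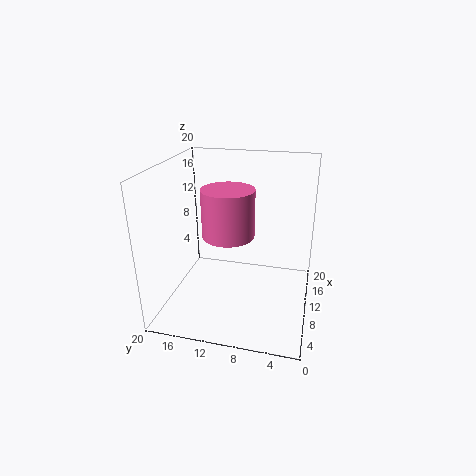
cx = 3.5
cy = 9.5
cz = 13.5
h = 5.5
color = 'hotpink'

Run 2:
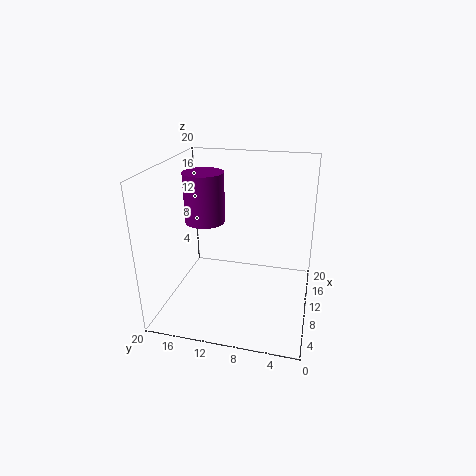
cx = 13.5
cy = 16
cz = 10.5
h = 7.5
color = 'purple'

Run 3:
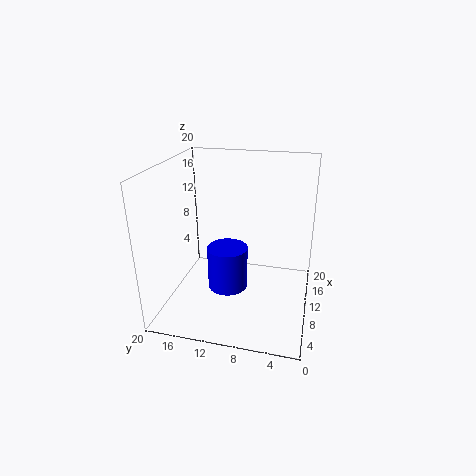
cx = 11.5
cy = 12
cz = 1
h = 6.5
color = 'blue'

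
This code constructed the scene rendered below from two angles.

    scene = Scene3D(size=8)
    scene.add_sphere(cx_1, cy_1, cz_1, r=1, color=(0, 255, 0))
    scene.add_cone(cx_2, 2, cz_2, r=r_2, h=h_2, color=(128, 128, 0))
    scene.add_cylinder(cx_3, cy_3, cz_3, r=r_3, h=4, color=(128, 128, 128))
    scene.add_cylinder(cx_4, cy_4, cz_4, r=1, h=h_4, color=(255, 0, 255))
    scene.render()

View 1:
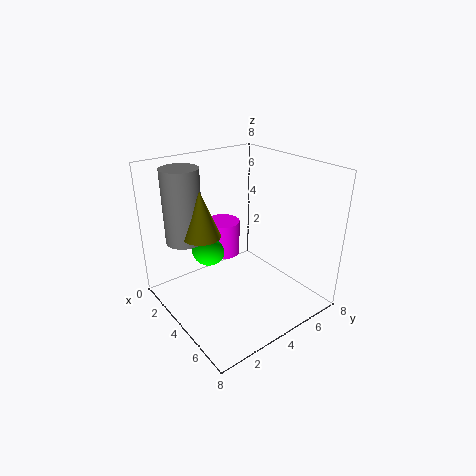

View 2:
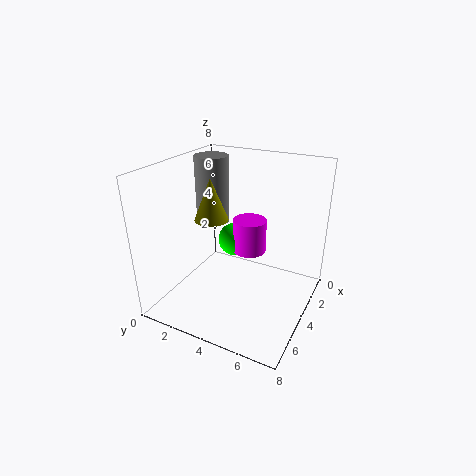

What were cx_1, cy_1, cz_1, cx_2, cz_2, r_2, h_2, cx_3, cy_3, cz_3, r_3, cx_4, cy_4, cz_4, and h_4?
cx_1 = 2.5; cy_1 = 3; cz_1 = 3; cx_2 = 3.5; cz_2 = 4.5; r_2 = 1; h_2 = 2.5; cx_3 = 2.5; cy_3 = 1.5; cz_3 = 4; r_3 = 1; cx_4 = 2.5; cy_4 = 4; cz_4 = 2.5; h_4 = 2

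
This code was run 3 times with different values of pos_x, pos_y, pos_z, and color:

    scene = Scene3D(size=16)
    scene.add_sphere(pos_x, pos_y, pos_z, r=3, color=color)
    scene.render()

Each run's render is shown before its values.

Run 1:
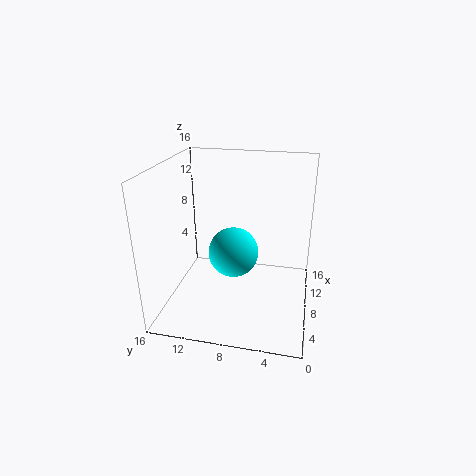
pos_x = 10
pos_y = 9
pos_z = 5
color = 'cyan'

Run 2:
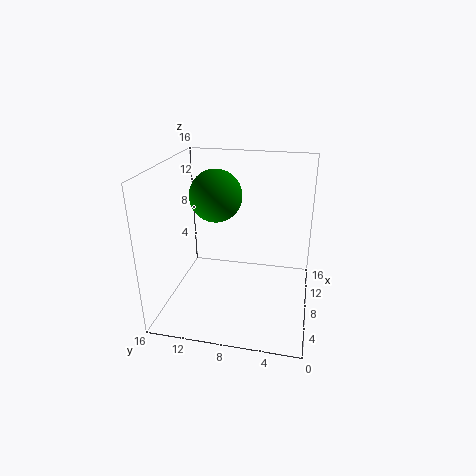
pos_x = 10
pos_y = 11
pos_z = 12
color = 'green'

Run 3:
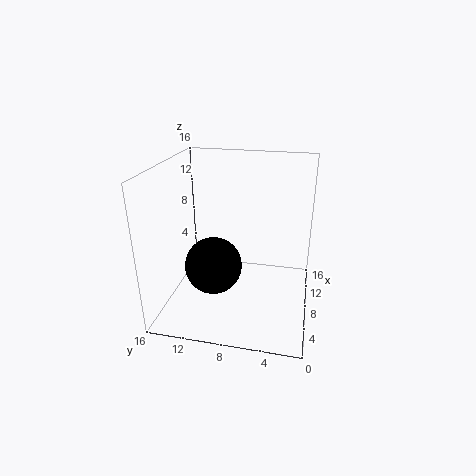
pos_x = 5
pos_y = 10
pos_z = 6
color = 'black'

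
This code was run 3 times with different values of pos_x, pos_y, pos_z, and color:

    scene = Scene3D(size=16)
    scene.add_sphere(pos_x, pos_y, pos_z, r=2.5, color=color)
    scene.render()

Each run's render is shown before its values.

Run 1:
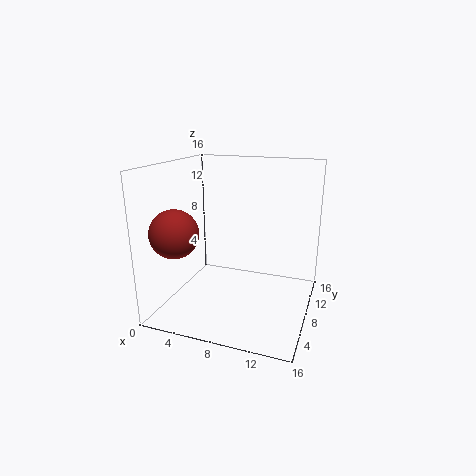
pos_x = 3
pos_y = 3
pos_z = 9.5
color = 'brown'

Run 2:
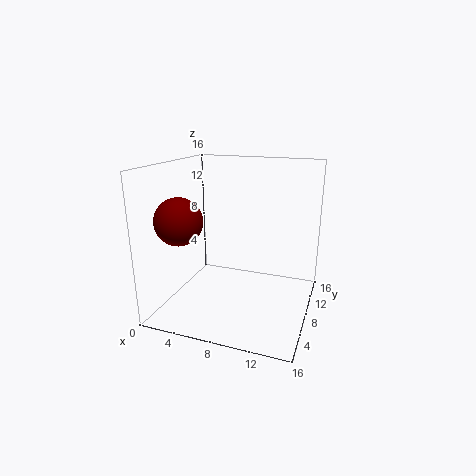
pos_x = 3
pos_y = 4
pos_z = 10.5
color = 'maroon'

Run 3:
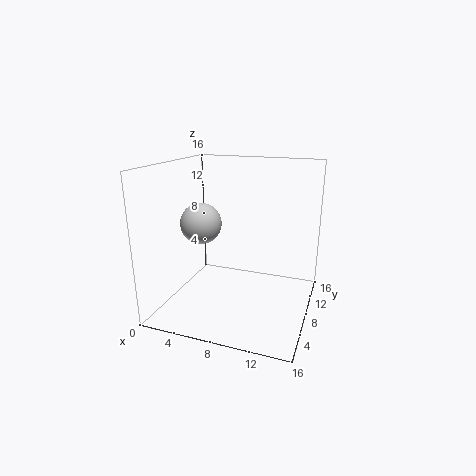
pos_x = 2.5
pos_y = 10
pos_z = 8.5
color = 'lightgray'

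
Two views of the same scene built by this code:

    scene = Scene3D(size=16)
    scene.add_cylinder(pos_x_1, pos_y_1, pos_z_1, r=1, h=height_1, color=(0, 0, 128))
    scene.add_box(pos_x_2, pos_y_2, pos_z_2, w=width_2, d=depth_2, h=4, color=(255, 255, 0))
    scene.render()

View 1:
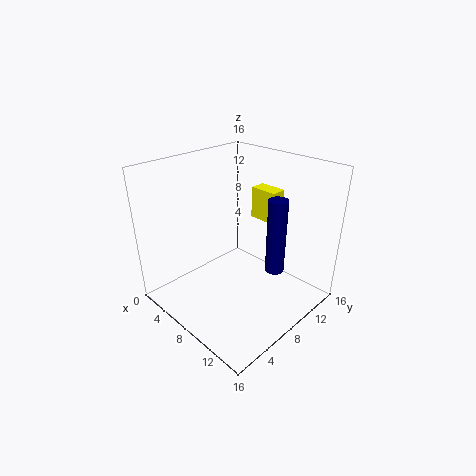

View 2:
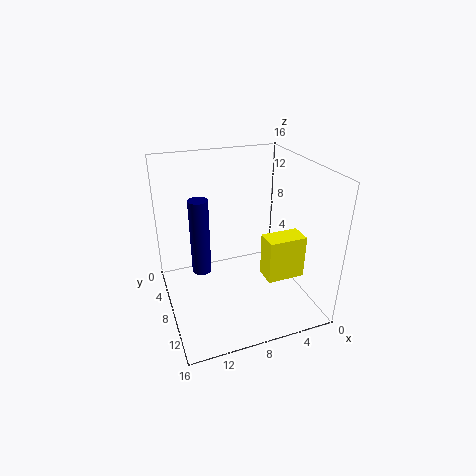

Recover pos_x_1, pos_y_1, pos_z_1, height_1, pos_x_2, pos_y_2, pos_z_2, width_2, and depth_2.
pos_x_1 = 12.5
pos_y_1 = 9
pos_z_1 = 5.5
height_1 = 8
pos_x_2 = 4.5
pos_y_2 = 14
pos_z_2 = 7.5
width_2 = 3.5
depth_2 = 2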